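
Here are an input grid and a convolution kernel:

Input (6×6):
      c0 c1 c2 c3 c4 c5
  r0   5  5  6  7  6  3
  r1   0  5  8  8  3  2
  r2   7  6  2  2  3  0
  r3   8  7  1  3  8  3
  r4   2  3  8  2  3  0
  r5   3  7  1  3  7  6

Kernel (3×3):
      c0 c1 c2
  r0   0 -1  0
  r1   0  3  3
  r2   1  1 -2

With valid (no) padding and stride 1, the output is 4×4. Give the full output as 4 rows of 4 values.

Output[0,0]: The receptive field on the input at this output position is [5 5 6 / 0 5 8 / 7 6 2]. Elementwise product with the kernel and sum: 5·-1 + 5·3 + 8·3 + 7·1 + 6·1 + 2·-2.
Output[0,1]: The receptive field on the input at this output position is [5 6 7 / 5 8 8 / 6 2 2]. Elementwise product with the kernel and sum: 6·-1 + 8·3 + 8·3 + 6·1 + 2·1 + 2·-2.

43 46 24 14
32 6 -5 11
7 17 35 35
34 31 2 -1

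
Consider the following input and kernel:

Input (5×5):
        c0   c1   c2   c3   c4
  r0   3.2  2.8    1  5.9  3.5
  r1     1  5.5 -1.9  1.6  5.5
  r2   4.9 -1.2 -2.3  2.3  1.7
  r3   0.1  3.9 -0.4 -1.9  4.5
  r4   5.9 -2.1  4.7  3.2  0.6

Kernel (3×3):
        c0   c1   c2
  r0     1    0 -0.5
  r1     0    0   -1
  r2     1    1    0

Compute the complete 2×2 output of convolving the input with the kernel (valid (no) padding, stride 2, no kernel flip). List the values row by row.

Output[0,0]: The receptive field on the input at this output position is [3.2 2.8 1 / 1 5.5 -1.9 / 4.9 -1.2 -2.3]. Elementwise product with the kernel and sum: 3.2·1 + 1·-0.5 + -1.9·-1 + 4.9·1 + -1.2·1.
Output[0,1]: The receptive field on the input at this output position is [1 5.9 3.5 / -1.9 1.6 5.5 / -2.3 2.3 1.7]. Elementwise product with the kernel and sum: 1·1 + 3.5·-0.5 + 5.5·-1 + -2.3·1 + 2.3·1.

8.3 -6.25
10.25 0.25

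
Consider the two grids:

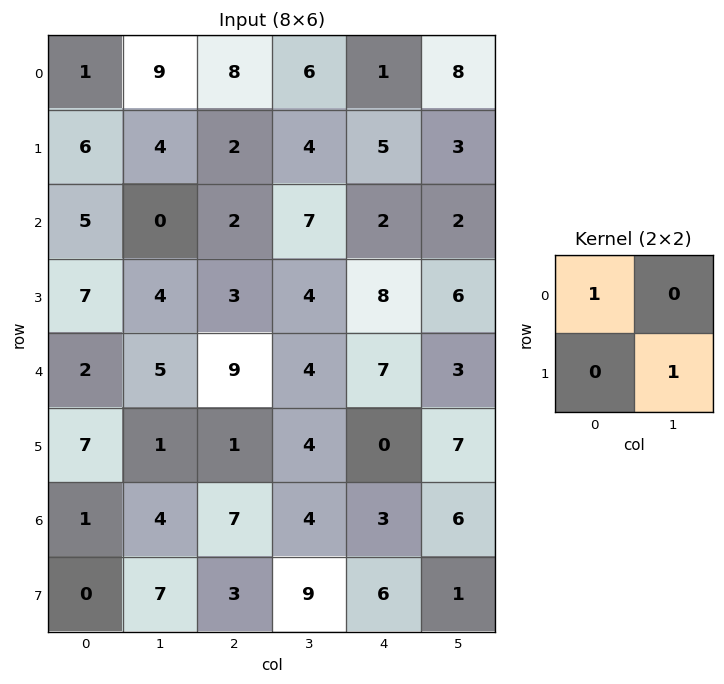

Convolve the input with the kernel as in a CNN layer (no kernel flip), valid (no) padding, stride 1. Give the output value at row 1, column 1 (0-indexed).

6

The receptive field on the input at this output position is [4 2 / 0 2]. Elementwise product with the kernel and sum: 4·1 + 2·1.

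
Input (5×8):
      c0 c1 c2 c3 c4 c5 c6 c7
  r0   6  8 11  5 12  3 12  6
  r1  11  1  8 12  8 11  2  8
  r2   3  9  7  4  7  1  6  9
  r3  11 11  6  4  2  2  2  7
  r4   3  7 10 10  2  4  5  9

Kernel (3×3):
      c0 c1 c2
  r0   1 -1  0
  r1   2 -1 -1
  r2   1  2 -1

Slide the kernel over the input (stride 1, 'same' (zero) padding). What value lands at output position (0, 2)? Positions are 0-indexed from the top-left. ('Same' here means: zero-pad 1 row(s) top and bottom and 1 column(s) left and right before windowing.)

5

The receptive field on the zero-padded input at this output position is [0 0 0 / 8 11 5 / 1 8 12]. Elementwise product with the kernel and sum: 0·1 + 0·-1 + 8·2 + 11·-1 + 5·-1 + 1·1 + 8·2 + 12·-1.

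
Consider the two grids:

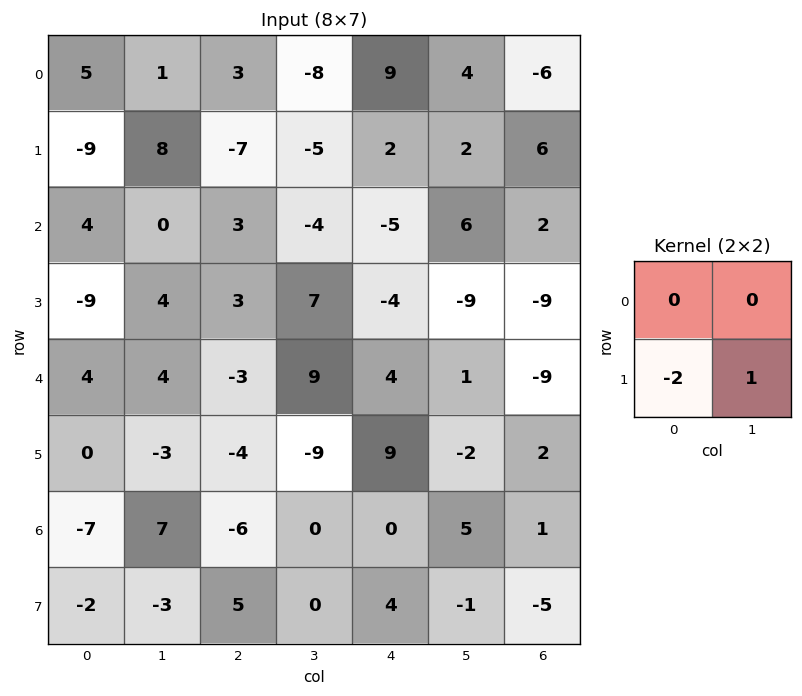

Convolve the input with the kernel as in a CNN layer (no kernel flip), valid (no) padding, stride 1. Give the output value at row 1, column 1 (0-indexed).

3

The receptive field on the input at this output position is [8 -7 / 0 3]. Elementwise product with the kernel and sum: 0·-2 + 3·1.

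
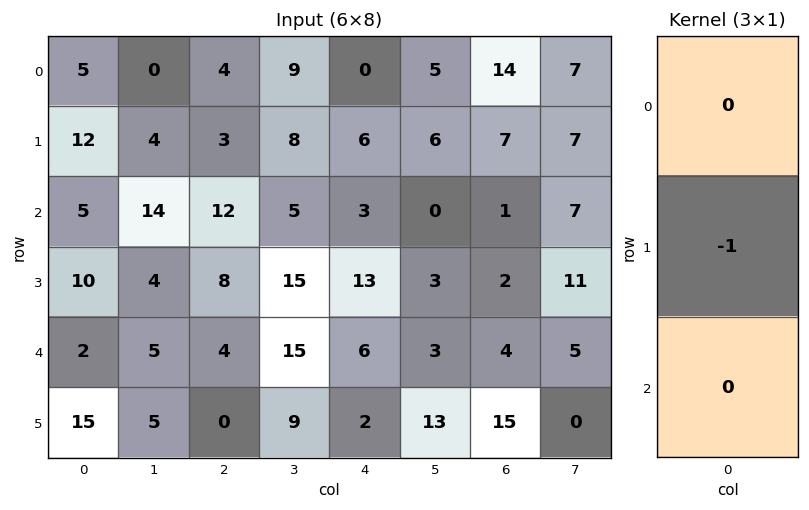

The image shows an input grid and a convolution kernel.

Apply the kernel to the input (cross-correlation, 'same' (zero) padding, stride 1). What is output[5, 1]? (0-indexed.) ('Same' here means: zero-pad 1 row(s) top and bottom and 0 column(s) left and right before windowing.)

-5

The receptive field on the zero-padded input at this output position is [5 / 5 / 0]. Elementwise product with the kernel and sum: 5·-1.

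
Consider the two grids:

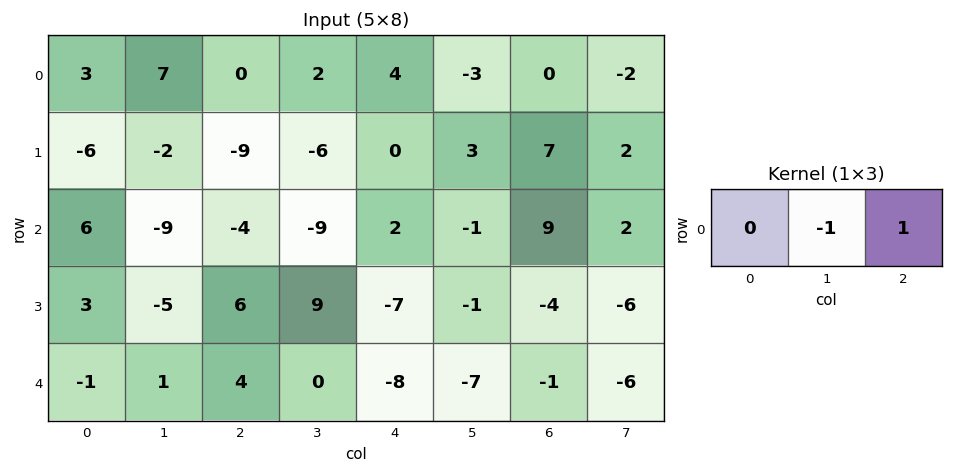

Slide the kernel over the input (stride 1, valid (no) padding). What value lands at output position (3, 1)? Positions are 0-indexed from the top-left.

The receptive field on the input at this output position is [-5 6 9]. Elementwise product with the kernel and sum: 6·-1 + 9·1.

3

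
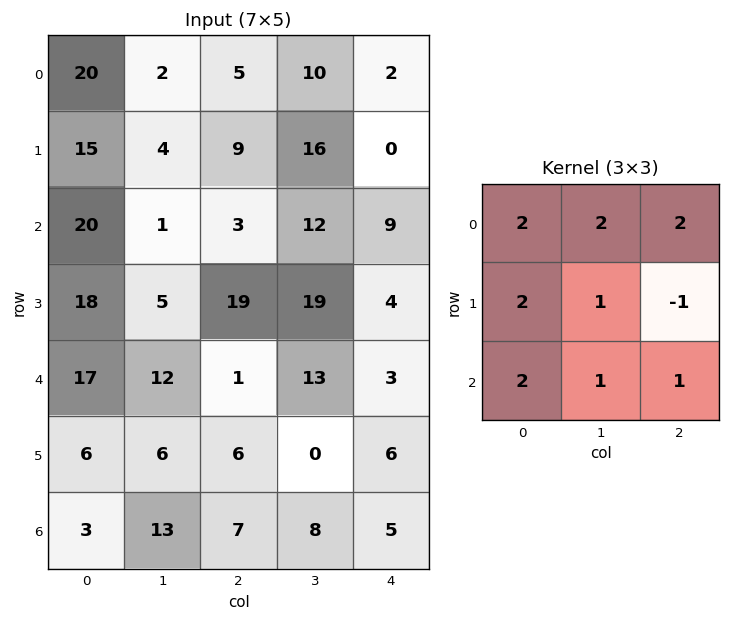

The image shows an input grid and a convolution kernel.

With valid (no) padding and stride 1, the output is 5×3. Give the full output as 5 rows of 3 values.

Output[0,0]: The receptive field on the input at this output position is [20 2 5 / 15 4 9 / 20 1 3]. Elementwise product with the kernel and sum: 20·2 + 2·2 + 5·2 + 15·2 + 4·1 + 9·-1 + 20·2 + 1·1 + 3·1.

123 52 95
154 99 120
117 80 119
153 116 114
98 111 67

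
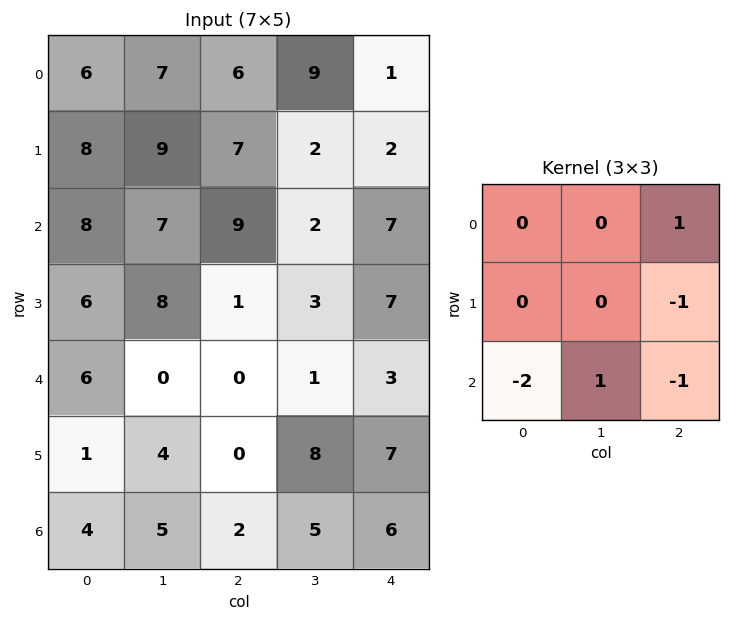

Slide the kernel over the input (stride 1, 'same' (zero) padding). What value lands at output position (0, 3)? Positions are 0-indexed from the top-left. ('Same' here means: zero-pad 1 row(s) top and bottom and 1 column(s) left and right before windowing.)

-15

The receptive field on the zero-padded input at this output position is [0 0 0 / 6 9 1 / 7 2 2]. Elementwise product with the kernel and sum: 0·1 + 1·-1 + 7·-2 + 2·1 + 2·-1.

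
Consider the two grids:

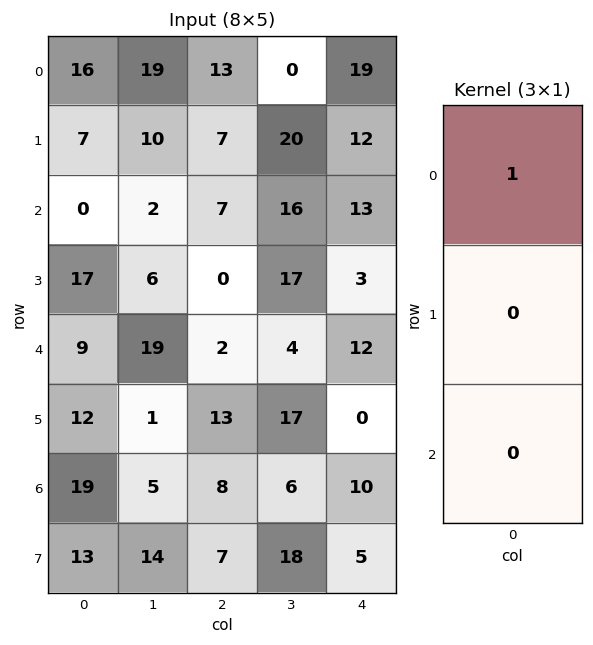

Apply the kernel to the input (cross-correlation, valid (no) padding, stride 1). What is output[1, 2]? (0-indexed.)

The receptive field on the input at this output position is [7 / 7 / 0]. Elementwise product with the kernel and sum: 7·1.

7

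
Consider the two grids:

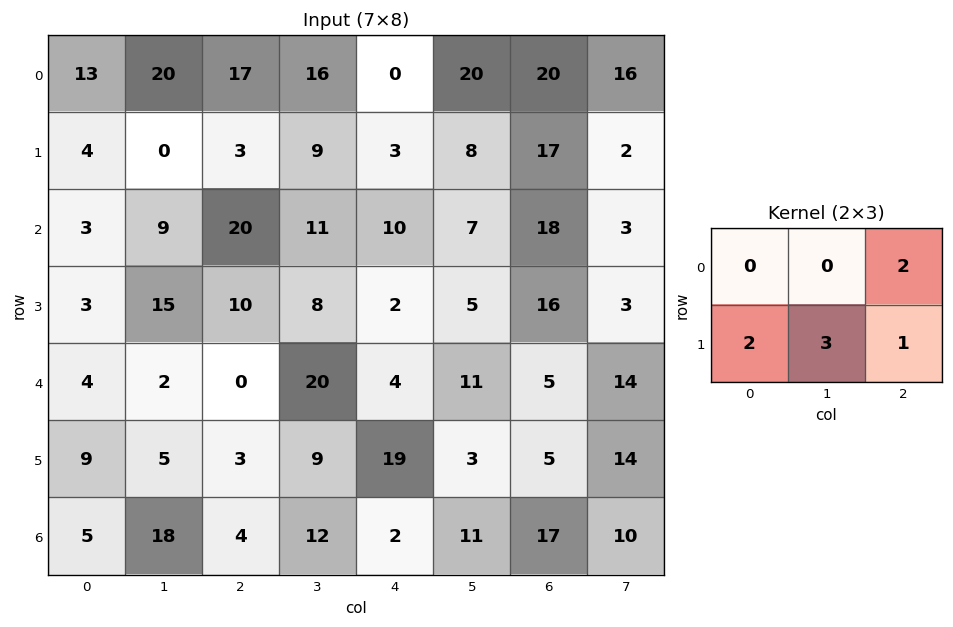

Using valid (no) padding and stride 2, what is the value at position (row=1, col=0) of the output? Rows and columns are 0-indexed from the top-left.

101

The receptive field on the input at this output position is [3 9 20 / 3 15 10]. Elementwise product with the kernel and sum: 20·2 + 3·2 + 15·3 + 10·1.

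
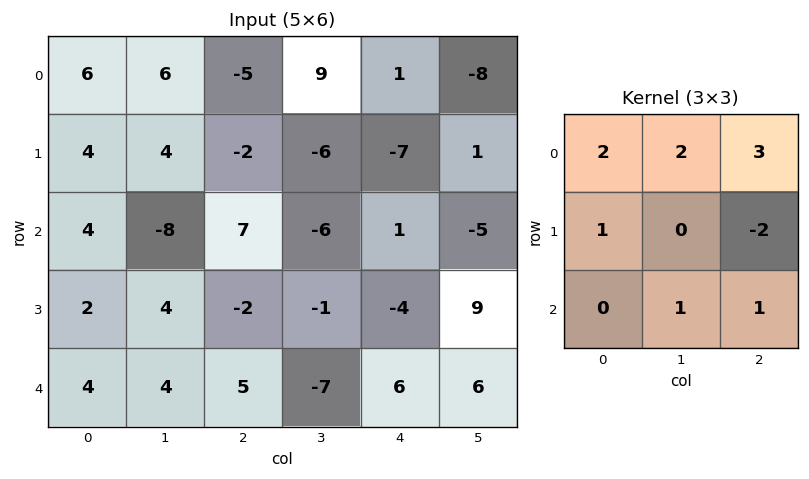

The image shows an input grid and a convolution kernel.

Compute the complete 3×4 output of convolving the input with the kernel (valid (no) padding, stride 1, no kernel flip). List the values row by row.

Output[0,0]: The receptive field on the input at this output position is [6 6 -5 / 4 4 -2 / 4 -8 7]. Elementwise product with the kernel and sum: 6·2 + 6·2 + -5·3 + 4·1 + -2·-2 + -8·1 + 7·1.

16 46 18 -16
2 -13 -37 -14
28 -16 10 -32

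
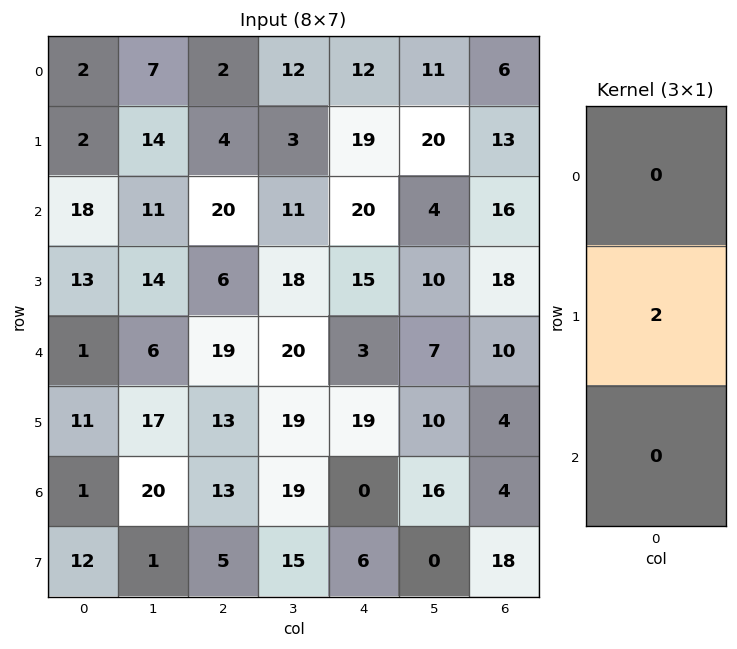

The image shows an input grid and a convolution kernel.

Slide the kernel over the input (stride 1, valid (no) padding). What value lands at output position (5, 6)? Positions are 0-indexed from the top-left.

8

The receptive field on the input at this output position is [4 / 4 / 18]. Elementwise product with the kernel and sum: 4·2.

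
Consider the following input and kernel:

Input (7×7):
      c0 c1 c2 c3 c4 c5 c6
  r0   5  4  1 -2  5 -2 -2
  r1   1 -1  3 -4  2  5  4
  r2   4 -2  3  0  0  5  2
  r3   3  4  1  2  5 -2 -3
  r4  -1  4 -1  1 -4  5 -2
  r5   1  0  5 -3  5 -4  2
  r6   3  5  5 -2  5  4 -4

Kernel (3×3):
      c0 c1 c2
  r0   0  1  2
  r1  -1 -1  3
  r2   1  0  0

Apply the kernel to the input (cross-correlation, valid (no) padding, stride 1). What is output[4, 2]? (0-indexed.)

The receptive field on the input at this output position is [-1 1 -4 / 5 -3 5 / 5 -2 5]. Elementwise product with the kernel and sum: 1·1 + -4·2 + 5·-1 + -3·-1 + 5·3 + 5·1.

11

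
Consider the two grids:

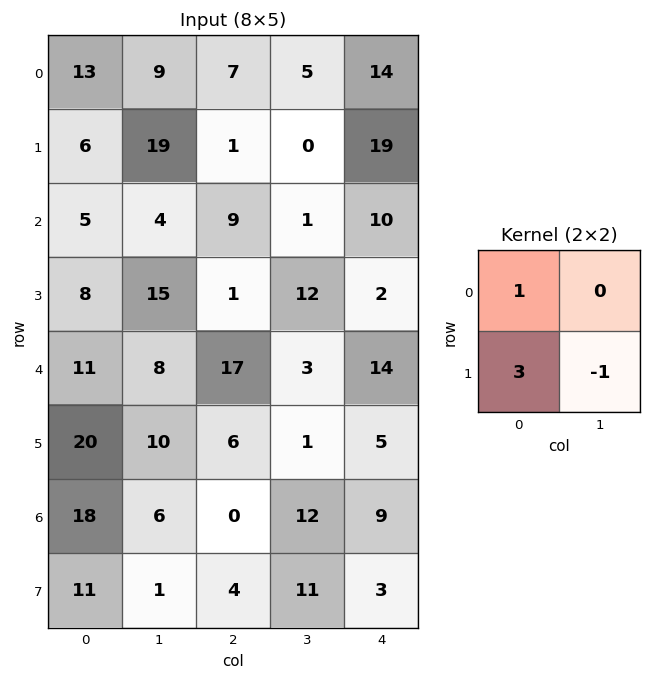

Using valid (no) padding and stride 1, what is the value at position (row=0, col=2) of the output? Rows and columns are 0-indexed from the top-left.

10

The receptive field on the input at this output position is [7 5 / 1 0]. Elementwise product with the kernel and sum: 7·1 + 1·3 + 0·-1.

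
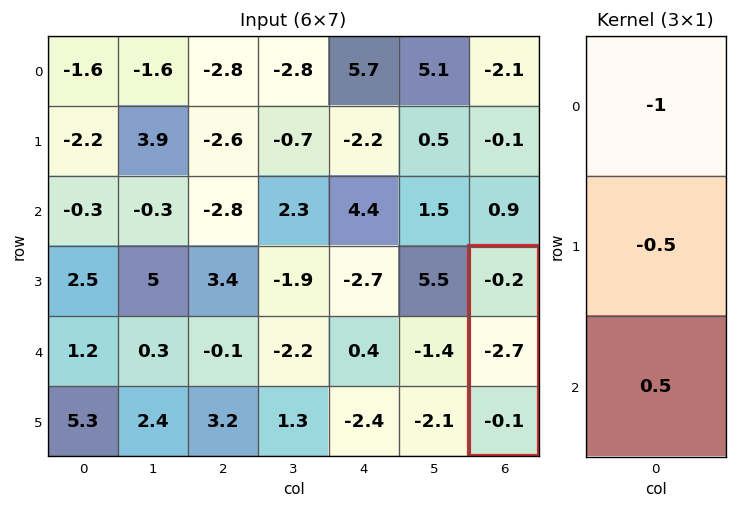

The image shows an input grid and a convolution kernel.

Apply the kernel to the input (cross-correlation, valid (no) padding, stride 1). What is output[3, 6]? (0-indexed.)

The receptive field on the input at this output position is [-0.2 / -2.7 / -0.1]. Elementwise product with the kernel and sum: -0.2·-1 + -2.7·-0.5 + -0.1·0.5.

1.5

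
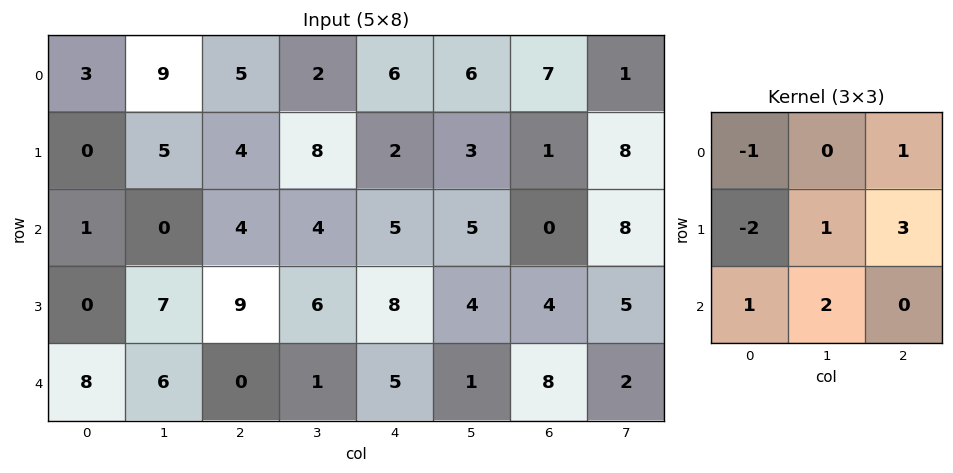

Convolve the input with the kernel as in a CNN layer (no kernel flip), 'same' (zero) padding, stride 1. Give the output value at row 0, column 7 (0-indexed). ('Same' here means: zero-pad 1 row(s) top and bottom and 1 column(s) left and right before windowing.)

The receptive field on the zero-padded input at this output position is [0 0 0 / 7 1 0 / 1 8 0]. Elementwise product with the kernel and sum: 0·-1 + 0·1 + 7·-2 + 1·1 + 0·3 + 1·1 + 8·2.

4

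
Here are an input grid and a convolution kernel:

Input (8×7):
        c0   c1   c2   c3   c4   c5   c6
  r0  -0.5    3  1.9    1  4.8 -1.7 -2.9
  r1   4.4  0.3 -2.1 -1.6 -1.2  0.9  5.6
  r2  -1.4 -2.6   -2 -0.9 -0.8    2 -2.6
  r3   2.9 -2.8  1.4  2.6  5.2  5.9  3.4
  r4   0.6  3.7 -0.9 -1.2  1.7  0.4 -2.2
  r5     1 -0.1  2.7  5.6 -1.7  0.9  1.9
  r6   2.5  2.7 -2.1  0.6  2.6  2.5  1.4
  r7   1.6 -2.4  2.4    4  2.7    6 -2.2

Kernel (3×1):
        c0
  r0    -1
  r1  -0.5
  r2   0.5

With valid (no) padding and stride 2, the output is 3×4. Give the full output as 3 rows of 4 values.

Output[0,0]: The receptive field on the input at this output position is [-0.5 / 4.4 / -1.4]. Elementwise product with the kernel and sum: -0.5·-1 + 4.4·-0.5 + -1.4·0.5.
Output[0,1]: The receptive field on the input at this output position is [1.9 / -2.1 / -2]. Elementwise product with the kernel and sum: 1.9·-1 + -2.1·-0.5 + -2·0.5.

-2.4 -1.85 -4.6 -1.2
0.25 0.85 -0.95 -0.2
0.15 -1.5 0.45 1.95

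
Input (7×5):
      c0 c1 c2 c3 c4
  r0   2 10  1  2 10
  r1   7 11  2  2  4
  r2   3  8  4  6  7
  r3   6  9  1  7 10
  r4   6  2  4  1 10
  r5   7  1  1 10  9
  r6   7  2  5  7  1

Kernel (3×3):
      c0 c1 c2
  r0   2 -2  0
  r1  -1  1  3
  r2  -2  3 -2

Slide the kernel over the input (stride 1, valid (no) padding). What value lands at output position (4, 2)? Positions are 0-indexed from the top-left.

The receptive field on the input at this output position is [4 1 10 / 1 10 9 / 5 7 1]. Elementwise product with the kernel and sum: 4·2 + 1·-2 + 1·-1 + 10·1 + 9·3 + 5·-2 + 7·3 + 1·-2.

51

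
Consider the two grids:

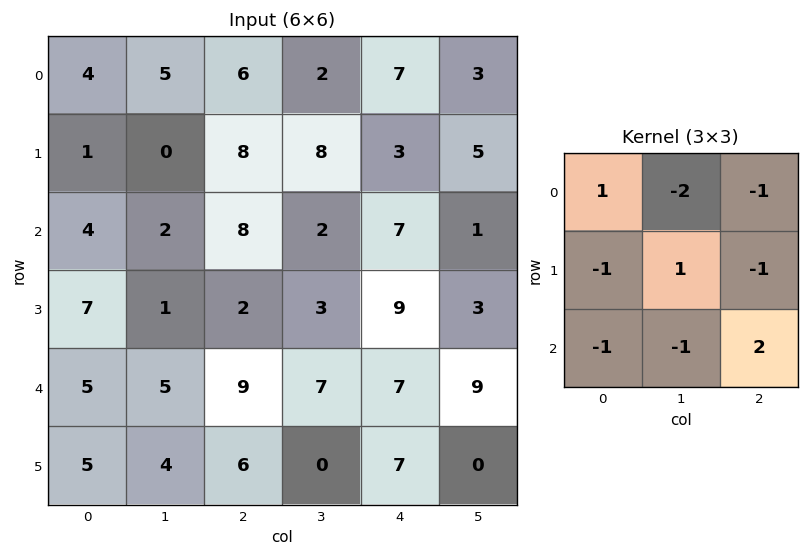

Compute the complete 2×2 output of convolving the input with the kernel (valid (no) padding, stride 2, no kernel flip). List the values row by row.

-11 -4
-8 -13

Output[0,0]: The receptive field on the input at this output position is [4 5 6 / 1 0 8 / 4 2 8]. Elementwise product with the kernel and sum: 4·1 + 5·-2 + 6·-1 + 1·-1 + 0·1 + 8·-1 + 4·-1 + 2·-1 + 8·2.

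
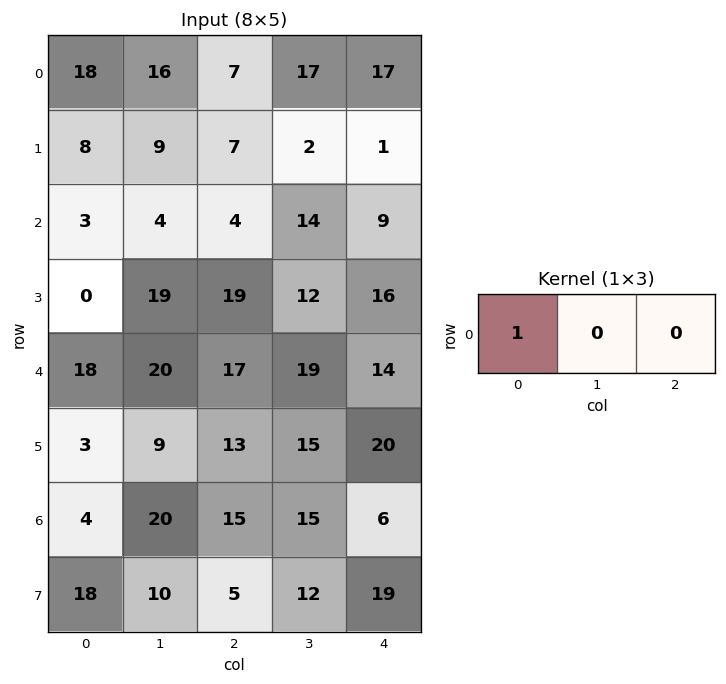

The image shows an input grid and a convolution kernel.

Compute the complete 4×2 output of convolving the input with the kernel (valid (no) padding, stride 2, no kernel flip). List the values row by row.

Output[0,0]: The receptive field on the input at this output position is [18 16 7]. Elementwise product with the kernel and sum: 18·1.

18 7
3 4
18 17
4 15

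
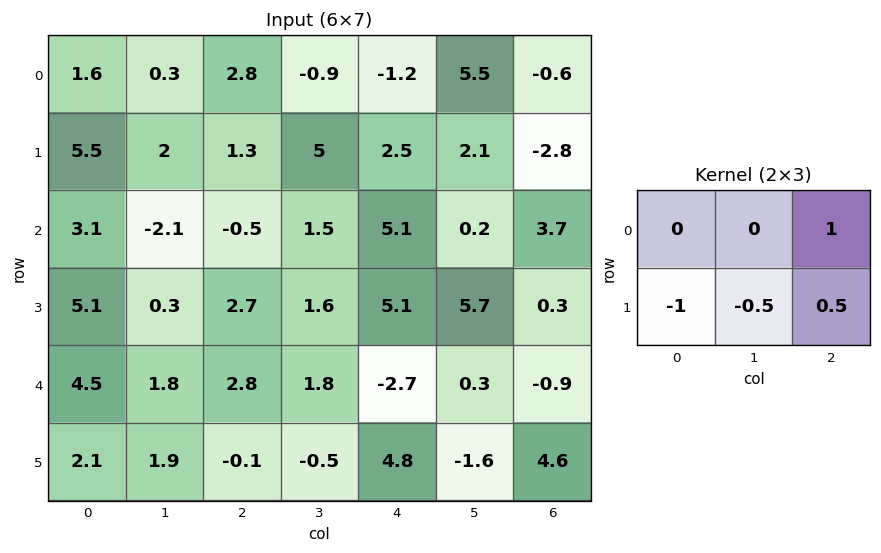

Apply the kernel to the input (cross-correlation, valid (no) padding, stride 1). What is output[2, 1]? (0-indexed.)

The receptive field on the input at this output position is [-2.1 -0.5 1.5 / 0.3 2.7 1.6]. Elementwise product with the kernel and sum: 1.5·1 + 0.3·-1 + 2.7·-0.5 + 1.6·0.5.

0.65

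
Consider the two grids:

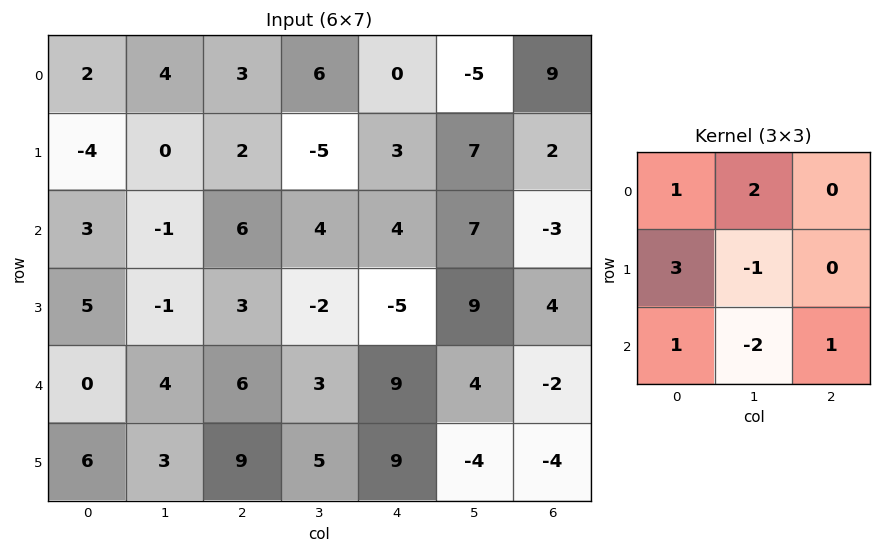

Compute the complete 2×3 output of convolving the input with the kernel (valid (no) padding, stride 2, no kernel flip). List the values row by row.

9 28 -21
15 34 -7

Output[0,0]: The receptive field on the input at this output position is [2 4 3 / -4 0 2 / 3 -1 6]. Elementwise product with the kernel and sum: 2·1 + 4·2 + -4·3 + 0·-1 + 3·1 + -1·-2 + 6·1.
Output[0,1]: The receptive field on the input at this output position is [3 6 0 / 2 -5 3 / 6 4 4]. Elementwise product with the kernel and sum: 3·1 + 6·2 + 2·3 + -5·-1 + 6·1 + 4·-2 + 4·1.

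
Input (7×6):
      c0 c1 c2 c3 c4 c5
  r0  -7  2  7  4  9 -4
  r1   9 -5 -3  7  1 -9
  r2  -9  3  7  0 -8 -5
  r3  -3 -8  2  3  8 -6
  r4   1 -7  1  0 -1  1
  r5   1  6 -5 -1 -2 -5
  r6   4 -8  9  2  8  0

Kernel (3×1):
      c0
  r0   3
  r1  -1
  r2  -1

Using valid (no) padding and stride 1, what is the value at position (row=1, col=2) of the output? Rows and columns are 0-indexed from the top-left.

The receptive field on the input at this output position is [-3 / 7 / 2]. Elementwise product with the kernel and sum: -3·3 + 7·-1 + 2·-1.

-18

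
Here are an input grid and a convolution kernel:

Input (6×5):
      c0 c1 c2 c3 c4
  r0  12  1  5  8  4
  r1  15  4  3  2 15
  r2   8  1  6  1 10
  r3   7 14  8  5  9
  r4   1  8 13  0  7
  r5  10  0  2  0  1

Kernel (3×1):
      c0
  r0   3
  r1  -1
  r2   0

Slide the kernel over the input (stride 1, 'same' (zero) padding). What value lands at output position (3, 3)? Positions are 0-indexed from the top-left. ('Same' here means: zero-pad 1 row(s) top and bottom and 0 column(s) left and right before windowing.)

-2

The receptive field on the zero-padded input at this output position is [1 / 5 / 0]. Elementwise product with the kernel and sum: 1·3 + 5·-1.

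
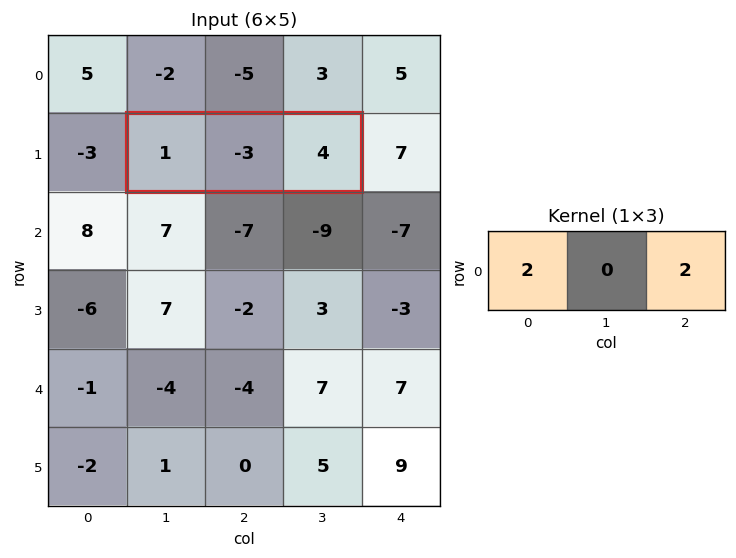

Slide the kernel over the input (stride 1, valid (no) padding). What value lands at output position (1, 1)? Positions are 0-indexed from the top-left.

10

The receptive field on the input at this output position is [1 -3 4]. Elementwise product with the kernel and sum: 1·2 + 4·2.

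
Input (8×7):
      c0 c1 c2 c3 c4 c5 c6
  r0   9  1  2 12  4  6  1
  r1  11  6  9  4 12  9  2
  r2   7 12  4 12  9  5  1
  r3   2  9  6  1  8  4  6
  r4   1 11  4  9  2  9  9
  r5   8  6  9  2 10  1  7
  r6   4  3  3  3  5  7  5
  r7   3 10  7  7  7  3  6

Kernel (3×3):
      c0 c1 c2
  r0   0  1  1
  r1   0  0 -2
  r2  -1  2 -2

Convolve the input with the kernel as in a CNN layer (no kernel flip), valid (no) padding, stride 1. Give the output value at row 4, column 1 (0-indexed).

6

The receptive field on the input at this output position is [11 4 9 / 6 9 2 / 3 3 3]. Elementwise product with the kernel and sum: 4·1 + 9·1 + 2·-2 + 3·-1 + 3·2 + 3·-2.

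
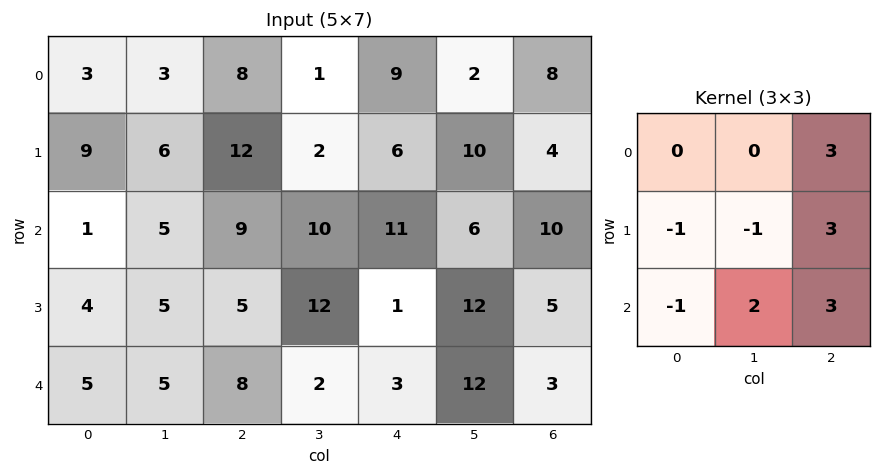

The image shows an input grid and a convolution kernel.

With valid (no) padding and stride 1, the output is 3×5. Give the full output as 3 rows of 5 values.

Output[0,0]: The receptive field on the input at this output position is [3 3 8 / 9 6 12 / 1 5 9]. Elementwise product with the kernel and sum: 8·3 + 9·-1 + 6·-1 + 12·3 + 1·-1 + 5·2 + 9·3.

81 34 75 58 51
78 63 54 53 63
62 73 24 81 62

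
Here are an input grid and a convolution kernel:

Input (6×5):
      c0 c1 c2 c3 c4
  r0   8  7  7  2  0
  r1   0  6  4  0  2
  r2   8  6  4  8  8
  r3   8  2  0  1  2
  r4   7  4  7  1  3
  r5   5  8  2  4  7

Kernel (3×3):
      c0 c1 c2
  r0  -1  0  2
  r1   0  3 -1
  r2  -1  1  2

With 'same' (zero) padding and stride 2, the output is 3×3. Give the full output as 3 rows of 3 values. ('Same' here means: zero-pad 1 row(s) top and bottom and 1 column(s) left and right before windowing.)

29 17 2
42 -2 25
42 22 11

Output[0,0]: The receptive field on the zero-padded input at this output position is [0 0 0 / 0 8 7 / 0 0 6]. Elementwise product with the kernel and sum: 0·-1 + 0·2 + 8·3 + 7·-1 + 0·-1 + 0·1 + 6·2.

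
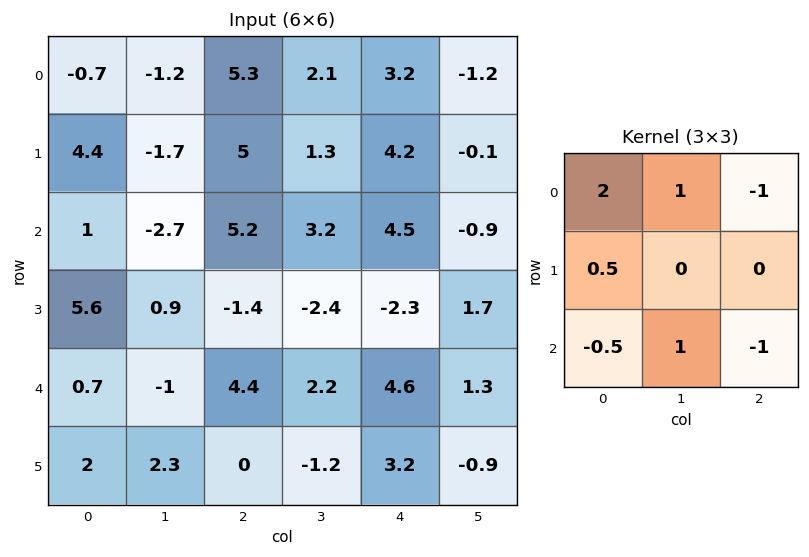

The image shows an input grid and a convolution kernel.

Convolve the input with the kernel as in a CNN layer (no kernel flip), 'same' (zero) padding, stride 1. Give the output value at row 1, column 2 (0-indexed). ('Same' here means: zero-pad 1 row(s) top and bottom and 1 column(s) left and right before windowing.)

The receptive field on the zero-padded input at this output position is [-1.2 5.3 2.1 / -1.7 5 1.3 / -2.7 5.2 3.2]. Elementwise product with the kernel and sum: -1.2·2 + 5.3·1 + 2.1·-1 + -1.7·0.5 + -2.7·-0.5 + 5.2·1 + 3.2·-1.

3.3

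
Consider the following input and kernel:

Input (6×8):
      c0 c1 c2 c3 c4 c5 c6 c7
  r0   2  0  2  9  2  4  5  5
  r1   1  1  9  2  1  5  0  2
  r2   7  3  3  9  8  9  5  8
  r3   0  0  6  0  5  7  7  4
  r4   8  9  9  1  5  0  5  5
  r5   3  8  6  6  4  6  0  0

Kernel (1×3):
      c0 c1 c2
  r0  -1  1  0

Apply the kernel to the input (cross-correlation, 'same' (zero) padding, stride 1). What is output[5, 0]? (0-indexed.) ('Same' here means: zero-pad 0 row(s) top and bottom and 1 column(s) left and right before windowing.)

The receptive field on the zero-padded input at this output position is [0 3 8]. Elementwise product with the kernel and sum: 0·-1 + 3·1.

3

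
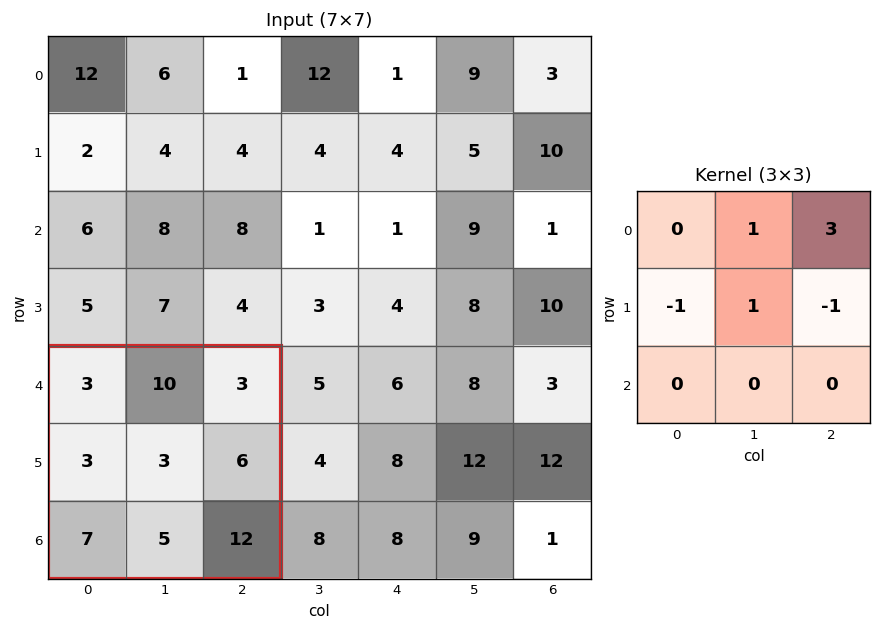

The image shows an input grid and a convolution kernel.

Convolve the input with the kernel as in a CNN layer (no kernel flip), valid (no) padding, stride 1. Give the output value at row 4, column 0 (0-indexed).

13

The receptive field on the input at this output position is [3 10 3 / 3 3 6 / 7 5 12]. Elementwise product with the kernel and sum: 10·1 + 3·3 + 3·-1 + 3·1 + 6·-1.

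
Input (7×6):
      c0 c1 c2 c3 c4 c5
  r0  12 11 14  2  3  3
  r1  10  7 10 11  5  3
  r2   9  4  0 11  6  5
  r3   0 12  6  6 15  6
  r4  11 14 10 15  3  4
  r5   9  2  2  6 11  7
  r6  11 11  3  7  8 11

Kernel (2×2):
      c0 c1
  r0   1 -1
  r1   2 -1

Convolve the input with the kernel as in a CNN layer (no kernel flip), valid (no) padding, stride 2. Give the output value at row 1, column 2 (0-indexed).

25

The receptive field on the input at this output position is [6 5 / 15 6]. Elementwise product with the kernel and sum: 6·1 + 5·-1 + 15·2 + 6·-1.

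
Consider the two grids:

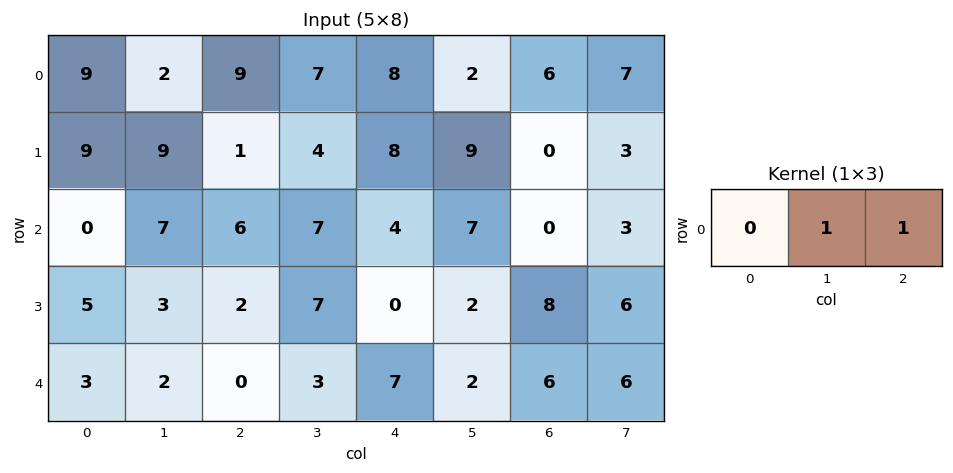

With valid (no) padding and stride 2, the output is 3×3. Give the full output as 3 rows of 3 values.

11 15 8
13 11 7
2 10 8

Output[0,0]: The receptive field on the input at this output position is [9 2 9]. Elementwise product with the kernel and sum: 2·1 + 9·1.
Output[0,1]: The receptive field on the input at this output position is [9 7 8]. Elementwise product with the kernel and sum: 7·1 + 8·1.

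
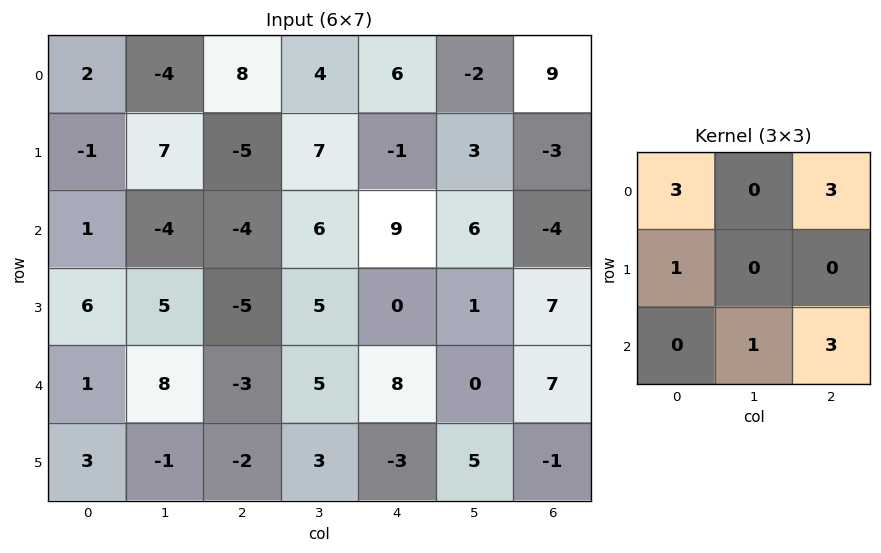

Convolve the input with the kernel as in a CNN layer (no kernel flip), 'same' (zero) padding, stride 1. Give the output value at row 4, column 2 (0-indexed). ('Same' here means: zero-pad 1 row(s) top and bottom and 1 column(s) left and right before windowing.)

45

The receptive field on the zero-padded input at this output position is [5 -5 5 / 8 -3 5 / -1 -2 3]. Elementwise product with the kernel and sum: 5·3 + 5·3 + 8·1 + -2·1 + 3·3.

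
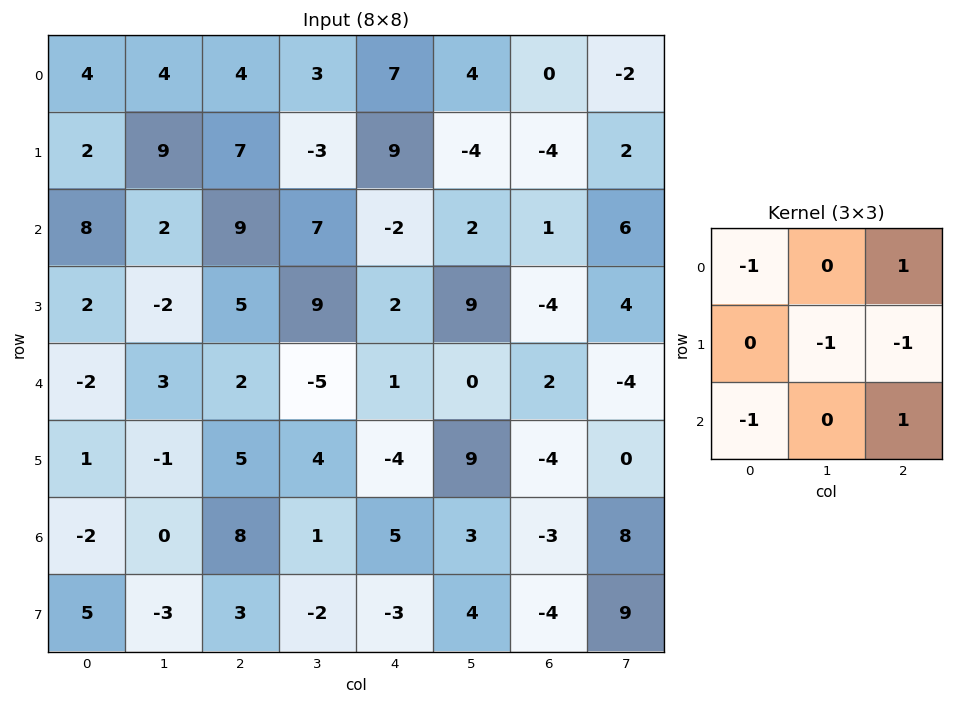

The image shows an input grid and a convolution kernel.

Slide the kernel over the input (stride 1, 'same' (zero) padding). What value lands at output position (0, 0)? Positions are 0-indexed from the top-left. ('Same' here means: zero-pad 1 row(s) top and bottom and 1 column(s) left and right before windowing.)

The receptive field on the zero-padded input at this output position is [0 0 0 / 0 4 4 / 0 2 9]. Elementwise product with the kernel and sum: 0·-1 + 0·1 + 4·-1 + 4·-1 + 0·-1 + 9·1.

1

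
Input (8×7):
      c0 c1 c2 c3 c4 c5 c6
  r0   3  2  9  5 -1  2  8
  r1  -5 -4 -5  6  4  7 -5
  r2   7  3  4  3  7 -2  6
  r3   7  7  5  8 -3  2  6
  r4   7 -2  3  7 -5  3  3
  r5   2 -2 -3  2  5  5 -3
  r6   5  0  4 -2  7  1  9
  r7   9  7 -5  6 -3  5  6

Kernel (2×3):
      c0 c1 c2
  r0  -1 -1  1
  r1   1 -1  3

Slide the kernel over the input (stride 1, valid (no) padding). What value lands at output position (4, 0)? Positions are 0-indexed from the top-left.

-7

The receptive field on the input at this output position is [7 -2 3 / 2 -2 -3]. Elementwise product with the kernel and sum: 7·-1 + -2·-1 + 3·1 + 2·1 + -2·-1 + -3·3.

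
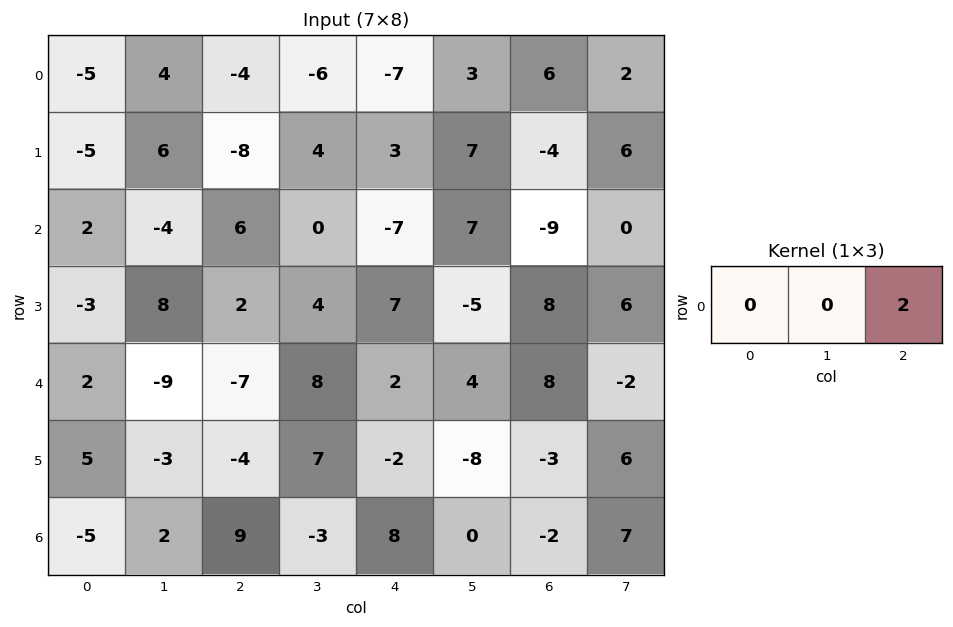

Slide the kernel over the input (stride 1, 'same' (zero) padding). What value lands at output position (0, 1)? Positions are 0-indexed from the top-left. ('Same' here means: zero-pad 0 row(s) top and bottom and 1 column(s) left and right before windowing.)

-8

The receptive field on the zero-padded input at this output position is [-5 4 -4]. Elementwise product with the kernel and sum: -4·2.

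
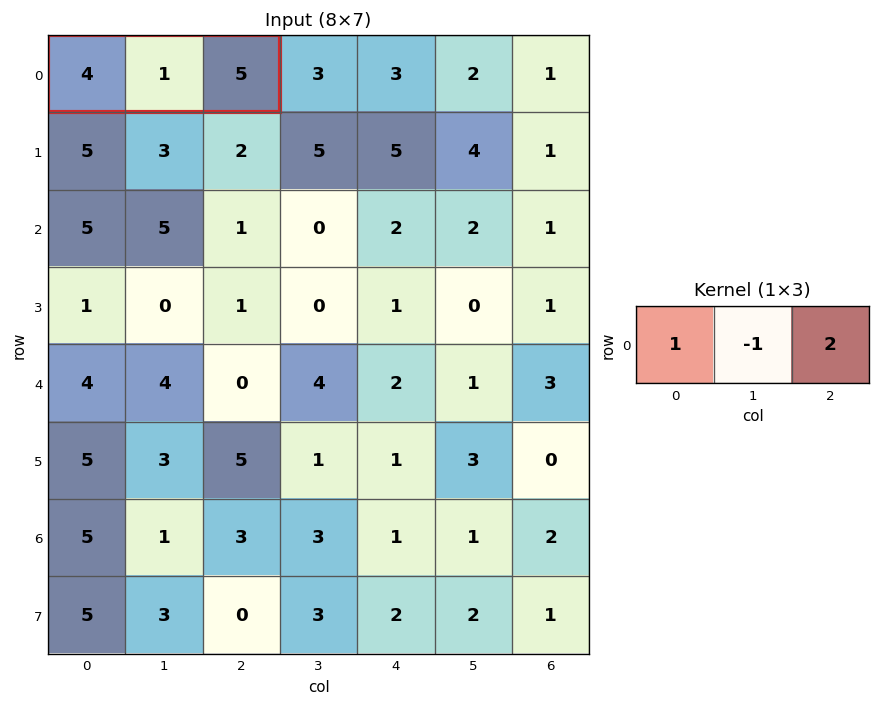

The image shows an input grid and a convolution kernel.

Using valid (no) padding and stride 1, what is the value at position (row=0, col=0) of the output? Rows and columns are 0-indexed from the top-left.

The receptive field on the input at this output position is [4 1 5]. Elementwise product with the kernel and sum: 4·1 + 1·-1 + 5·2.

13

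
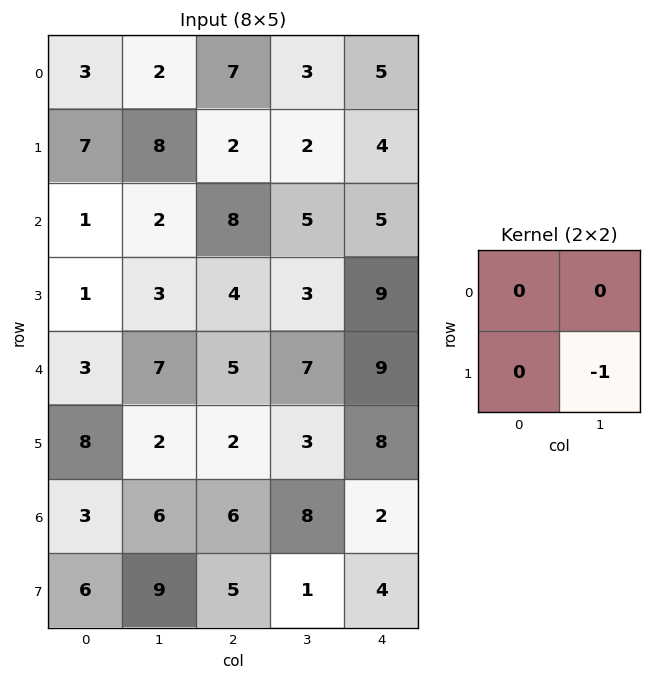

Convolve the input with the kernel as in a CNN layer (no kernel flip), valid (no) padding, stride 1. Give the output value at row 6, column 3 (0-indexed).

-4

The receptive field on the input at this output position is [8 2 / 1 4]. Elementwise product with the kernel and sum: 4·-1.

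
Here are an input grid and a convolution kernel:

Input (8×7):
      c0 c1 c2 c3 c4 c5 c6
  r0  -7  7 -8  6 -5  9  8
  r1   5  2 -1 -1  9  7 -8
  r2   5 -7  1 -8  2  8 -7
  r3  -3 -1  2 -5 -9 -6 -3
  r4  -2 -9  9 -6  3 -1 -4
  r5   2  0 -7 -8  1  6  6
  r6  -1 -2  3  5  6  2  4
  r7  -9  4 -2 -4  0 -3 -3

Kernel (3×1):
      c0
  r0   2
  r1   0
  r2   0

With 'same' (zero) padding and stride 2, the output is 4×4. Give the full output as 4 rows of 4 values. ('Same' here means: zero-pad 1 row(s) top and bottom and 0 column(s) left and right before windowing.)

Output[0,0]: The receptive field on the zero-padded input at this output position is [0 / -7 / 5]. Elementwise product with the kernel and sum: 0·2.
Output[0,1]: The receptive field on the zero-padded input at this output position is [0 / -8 / -1]. Elementwise product with the kernel and sum: 0·2.

0 0 0 0
10 -2 18 -16
-6 4 -18 -6
4 -14 2 12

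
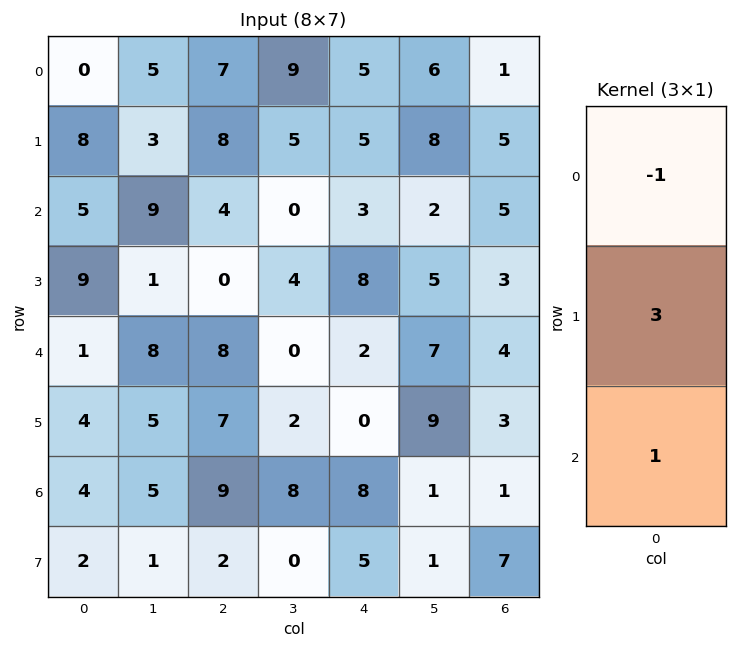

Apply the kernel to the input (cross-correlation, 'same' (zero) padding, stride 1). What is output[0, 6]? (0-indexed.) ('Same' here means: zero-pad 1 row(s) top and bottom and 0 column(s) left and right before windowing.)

8

The receptive field on the zero-padded input at this output position is [0 / 1 / 5]. Elementwise product with the kernel and sum: 0·-1 + 1·3 + 5·1.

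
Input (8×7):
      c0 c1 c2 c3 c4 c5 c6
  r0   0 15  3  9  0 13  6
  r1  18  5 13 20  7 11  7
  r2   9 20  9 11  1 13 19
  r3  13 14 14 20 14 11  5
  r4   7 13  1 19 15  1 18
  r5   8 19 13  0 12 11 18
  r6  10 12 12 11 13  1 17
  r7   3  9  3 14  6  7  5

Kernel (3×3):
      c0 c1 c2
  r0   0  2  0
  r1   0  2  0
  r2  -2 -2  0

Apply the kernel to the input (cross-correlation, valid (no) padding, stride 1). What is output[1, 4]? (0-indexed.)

The receptive field on the input at this output position is [7 11 7 / 1 13 19 / 14 11 5]. Elementwise product with the kernel and sum: 11·2 + 13·2 + 14·-2 + 11·-2.

-2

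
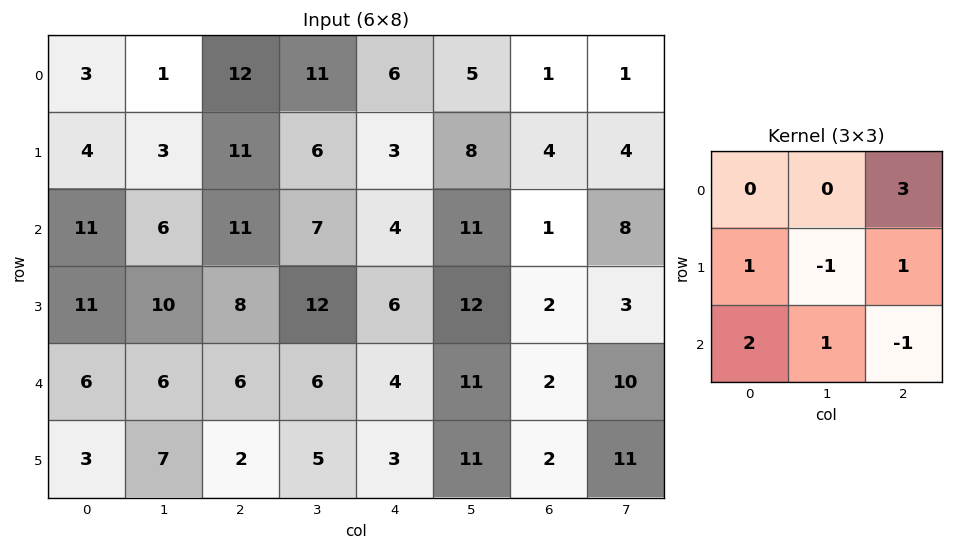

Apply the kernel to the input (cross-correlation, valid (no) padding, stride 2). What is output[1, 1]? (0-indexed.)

28

The receptive field on the input at this output position is [11 7 4 / 8 12 6 / 6 6 4]. Elementwise product with the kernel and sum: 4·3 + 8·1 + 12·-1 + 6·1 + 6·2 + 6·1 + 4·-1.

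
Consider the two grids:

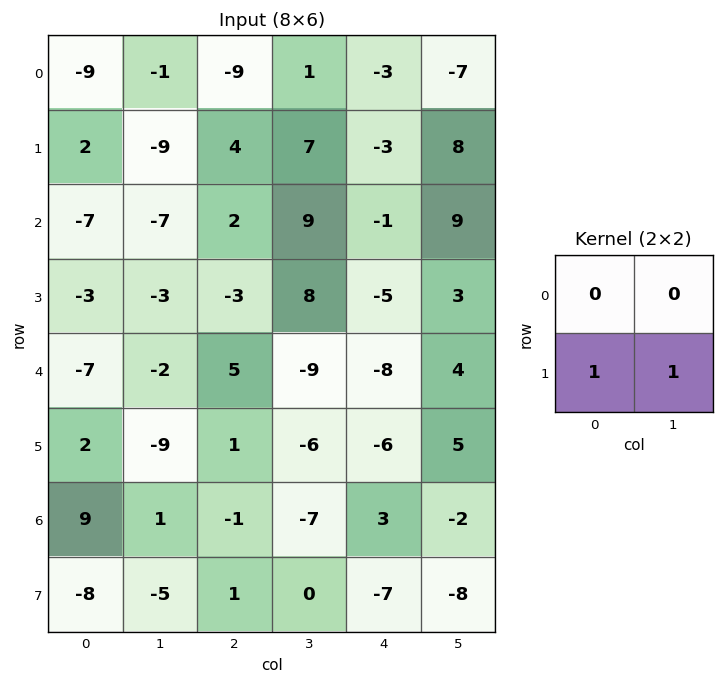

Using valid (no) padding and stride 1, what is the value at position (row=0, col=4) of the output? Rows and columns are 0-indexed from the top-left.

5

The receptive field on the input at this output position is [-3 -7 / -3 8]. Elementwise product with the kernel and sum: -3·1 + 8·1.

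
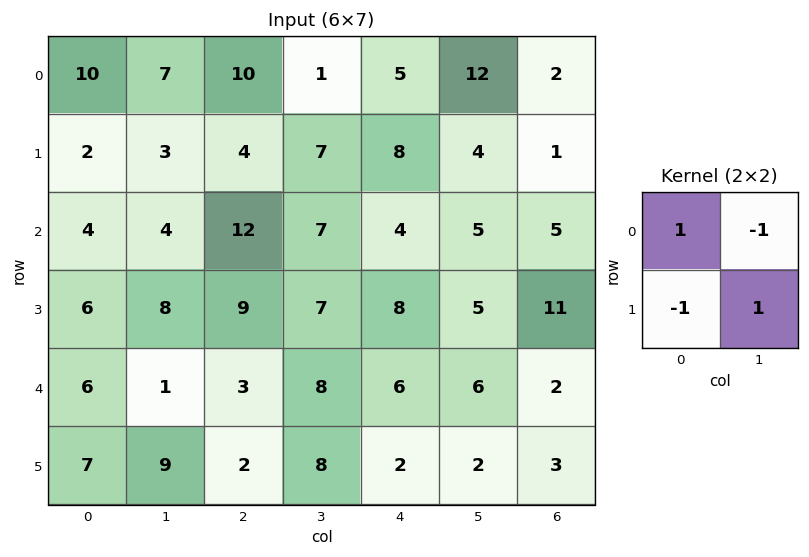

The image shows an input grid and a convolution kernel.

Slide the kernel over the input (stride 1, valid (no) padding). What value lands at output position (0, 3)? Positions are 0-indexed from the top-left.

-3

The receptive field on the input at this output position is [1 5 / 7 8]. Elementwise product with the kernel and sum: 1·1 + 5·-1 + 7·-1 + 8·1.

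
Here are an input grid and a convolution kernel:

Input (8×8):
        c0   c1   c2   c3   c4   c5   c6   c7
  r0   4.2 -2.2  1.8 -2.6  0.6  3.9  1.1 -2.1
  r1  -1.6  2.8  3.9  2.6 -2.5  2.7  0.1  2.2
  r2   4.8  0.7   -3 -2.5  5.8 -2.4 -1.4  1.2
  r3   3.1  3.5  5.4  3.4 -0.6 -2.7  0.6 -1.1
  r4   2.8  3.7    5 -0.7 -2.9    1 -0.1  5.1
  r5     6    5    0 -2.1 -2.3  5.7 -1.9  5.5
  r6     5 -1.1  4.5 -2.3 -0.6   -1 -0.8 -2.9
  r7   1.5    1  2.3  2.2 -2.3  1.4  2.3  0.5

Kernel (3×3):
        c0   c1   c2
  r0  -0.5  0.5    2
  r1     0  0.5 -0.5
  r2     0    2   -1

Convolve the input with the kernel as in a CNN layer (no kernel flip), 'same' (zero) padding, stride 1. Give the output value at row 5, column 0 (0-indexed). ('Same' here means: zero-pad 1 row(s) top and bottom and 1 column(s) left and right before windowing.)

The receptive field on the zero-padded input at this output position is [0 2.8 3.7 / 0 6 5 / 0 5 -1.1]. Elementwise product with the kernel and sum: 0·-0.5 + 2.8·0.5 + 3.7·2 + 6·0.5 + 5·-0.5 + 5·2 + -1.1·-1.

20.4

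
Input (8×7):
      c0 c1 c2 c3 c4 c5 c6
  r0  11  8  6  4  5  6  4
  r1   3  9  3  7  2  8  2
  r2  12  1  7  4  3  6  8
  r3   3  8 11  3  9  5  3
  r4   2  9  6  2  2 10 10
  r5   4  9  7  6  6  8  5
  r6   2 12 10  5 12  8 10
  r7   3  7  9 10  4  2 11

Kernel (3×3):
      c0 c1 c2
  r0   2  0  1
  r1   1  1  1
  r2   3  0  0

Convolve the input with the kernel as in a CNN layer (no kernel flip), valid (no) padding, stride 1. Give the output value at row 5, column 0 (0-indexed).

The receptive field on the input at this output position is [4 9 7 / 2 12 10 / 3 7 9]. Elementwise product with the kernel and sum: 4·2 + 7·1 + 2·1 + 12·1 + 10·1 + 3·3.

48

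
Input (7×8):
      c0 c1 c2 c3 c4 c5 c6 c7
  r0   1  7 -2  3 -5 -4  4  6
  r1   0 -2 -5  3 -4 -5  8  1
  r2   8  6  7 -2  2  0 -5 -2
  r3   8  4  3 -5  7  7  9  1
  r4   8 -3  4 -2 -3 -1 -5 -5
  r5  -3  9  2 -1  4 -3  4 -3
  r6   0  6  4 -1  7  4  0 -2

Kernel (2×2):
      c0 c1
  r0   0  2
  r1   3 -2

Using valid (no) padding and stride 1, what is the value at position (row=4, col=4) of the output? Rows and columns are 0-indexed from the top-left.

The receptive field on the input at this output position is [-3 -1 / 4 -3]. Elementwise product with the kernel and sum: -1·2 + 4·3 + -3·-2.

16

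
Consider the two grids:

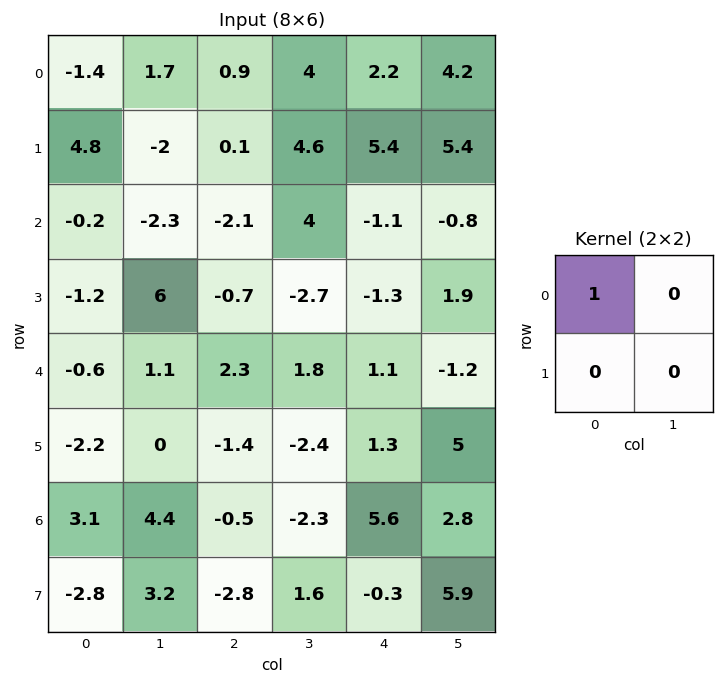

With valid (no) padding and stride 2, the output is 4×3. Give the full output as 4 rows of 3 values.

Output[0,0]: The receptive field on the input at this output position is [-1.4 1.7 / 4.8 -2]. Elementwise product with the kernel and sum: -1.4·1.

-1.4 0.9 2.2
-0.2 -2.1 -1.1
-0.6 2.3 1.1
3.1 -0.5 5.6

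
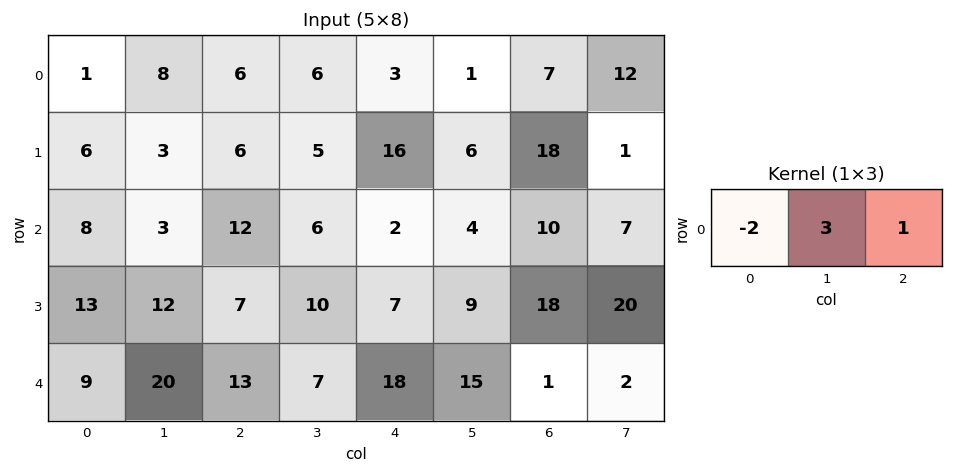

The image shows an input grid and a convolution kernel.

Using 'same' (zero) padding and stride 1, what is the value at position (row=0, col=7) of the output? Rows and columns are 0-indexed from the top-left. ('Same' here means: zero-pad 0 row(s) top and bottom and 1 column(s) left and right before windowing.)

22

The receptive field on the zero-padded input at this output position is [7 12 0]. Elementwise product with the kernel and sum: 7·-2 + 12·3 + 0·1.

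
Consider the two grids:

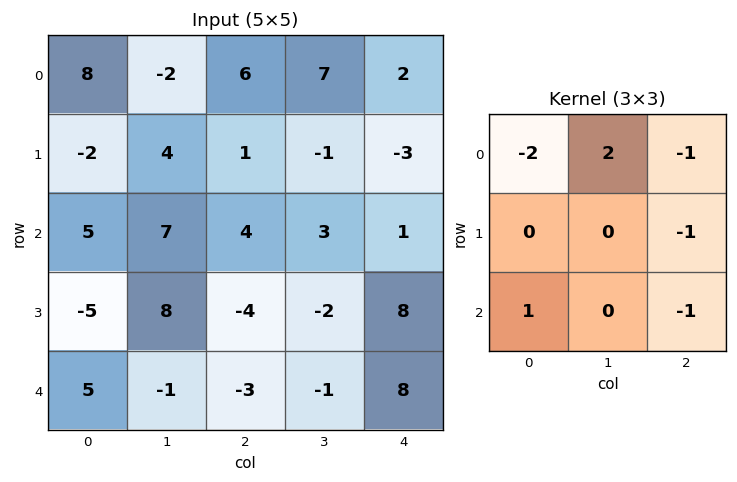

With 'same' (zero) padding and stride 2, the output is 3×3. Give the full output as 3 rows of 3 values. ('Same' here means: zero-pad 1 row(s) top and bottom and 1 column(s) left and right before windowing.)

Output[0,0]: The receptive field on the zero-padded input at this output position is [0 0 0 / 0 8 -2 / 0 -2 4]. Elementwise product with the kernel and sum: 0·-2 + 0·2 + 0·-1 + -2·-1 + 0·1 + 4·-1.
Output[0,1]: The receptive field on the zero-padded input at this output position is [0 0 0 / -2 6 7 / 4 1 -1]. Elementwise product with the kernel and sum: 0·-2 + 0·2 + 0·-1 + 7·-1 + 4·1 + -1·-1.

-2 -2 -1
-23 2 -6
-17 -21 20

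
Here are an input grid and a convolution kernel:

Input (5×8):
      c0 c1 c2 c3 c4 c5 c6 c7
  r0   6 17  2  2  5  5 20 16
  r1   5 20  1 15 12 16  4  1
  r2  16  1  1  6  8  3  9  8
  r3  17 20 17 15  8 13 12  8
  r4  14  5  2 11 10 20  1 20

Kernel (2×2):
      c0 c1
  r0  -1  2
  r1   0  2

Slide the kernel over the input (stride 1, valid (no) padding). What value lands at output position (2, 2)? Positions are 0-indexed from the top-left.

The receptive field on the input at this output position is [1 6 / 17 15]. Elementwise product with the kernel and sum: 1·-1 + 6·2 + 15·2.

41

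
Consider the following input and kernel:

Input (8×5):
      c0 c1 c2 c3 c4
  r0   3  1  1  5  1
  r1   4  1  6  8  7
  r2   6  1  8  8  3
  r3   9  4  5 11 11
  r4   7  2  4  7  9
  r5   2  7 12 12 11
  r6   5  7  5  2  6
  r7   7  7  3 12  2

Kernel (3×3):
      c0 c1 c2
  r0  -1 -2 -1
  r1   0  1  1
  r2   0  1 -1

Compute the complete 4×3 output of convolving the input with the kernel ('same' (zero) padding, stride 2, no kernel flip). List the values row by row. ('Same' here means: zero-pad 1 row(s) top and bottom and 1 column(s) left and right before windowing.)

7 4 8
3 -11 -8
-18 -14 -13
1 -45 -26

Output[0,0]: The receptive field on the zero-padded input at this output position is [0 0 0 / 0 3 1 / 0 4 1]. Elementwise product with the kernel and sum: 0·-1 + 0·-2 + 0·-1 + 3·1 + 1·1 + 4·1 + 1·-1.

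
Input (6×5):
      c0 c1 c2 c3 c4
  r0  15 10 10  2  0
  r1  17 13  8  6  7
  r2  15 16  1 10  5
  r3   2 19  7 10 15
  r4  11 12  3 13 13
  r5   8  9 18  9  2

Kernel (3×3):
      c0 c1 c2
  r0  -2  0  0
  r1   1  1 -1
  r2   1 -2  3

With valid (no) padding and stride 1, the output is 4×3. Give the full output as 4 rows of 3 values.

-22 39 -17
-19 16 22
-20 29 16
60 -36 -5

Output[0,0]: The receptive field on the input at this output position is [15 10 10 / 17 13 8 / 15 16 1]. Elementwise product with the kernel and sum: 15·-2 + 17·1 + 13·1 + 8·-1 + 15·1 + 16·-2 + 1·3.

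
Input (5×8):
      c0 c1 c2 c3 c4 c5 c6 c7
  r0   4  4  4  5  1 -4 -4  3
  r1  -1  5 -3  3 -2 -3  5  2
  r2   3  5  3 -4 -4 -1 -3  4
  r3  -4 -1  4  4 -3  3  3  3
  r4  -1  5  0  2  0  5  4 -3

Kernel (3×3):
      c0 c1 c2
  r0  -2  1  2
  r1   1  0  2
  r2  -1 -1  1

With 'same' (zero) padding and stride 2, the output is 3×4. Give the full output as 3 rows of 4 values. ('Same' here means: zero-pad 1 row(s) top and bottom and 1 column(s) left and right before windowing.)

14 15 -7 2
22 -9 -18 19
4 23 7 2

Output[0,0]: The receptive field on the zero-padded input at this output position is [0 0 0 / 0 4 4 / 0 -1 5]. Elementwise product with the kernel and sum: 0·-2 + 0·1 + 0·2 + 0·1 + 4·2 + 0·-1 + -1·-1 + 5·1.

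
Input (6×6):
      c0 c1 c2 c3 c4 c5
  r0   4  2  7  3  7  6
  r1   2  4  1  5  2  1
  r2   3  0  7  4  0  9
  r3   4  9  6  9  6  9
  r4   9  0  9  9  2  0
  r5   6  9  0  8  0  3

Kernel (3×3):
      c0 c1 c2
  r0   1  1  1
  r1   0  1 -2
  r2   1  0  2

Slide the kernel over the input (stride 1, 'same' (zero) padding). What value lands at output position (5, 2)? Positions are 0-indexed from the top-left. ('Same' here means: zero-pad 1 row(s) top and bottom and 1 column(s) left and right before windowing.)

The receptive field on the zero-padded input at this output position is [0 9 9 / 9 0 8 / 0 0 0]. Elementwise product with the kernel and sum: 0·1 + 9·1 + 9·1 + 0·1 + 8·-2 + 0·1 + 0·2.

2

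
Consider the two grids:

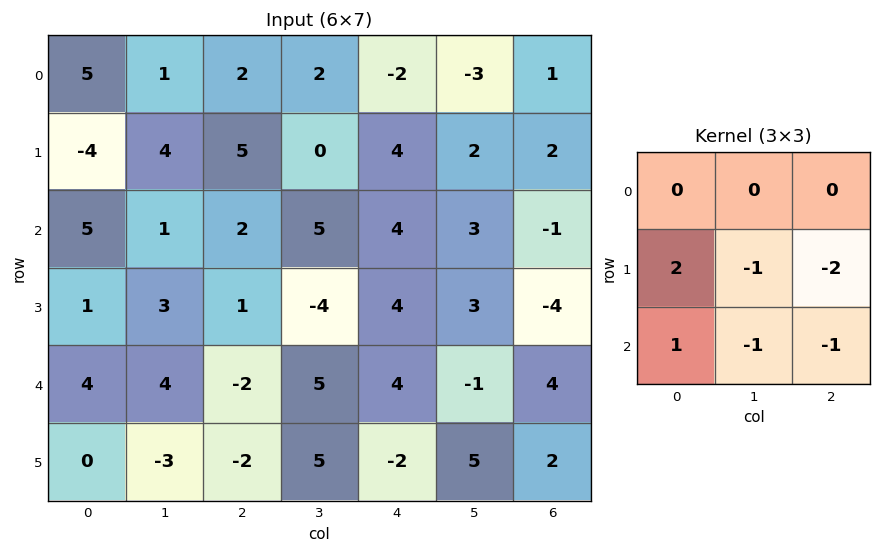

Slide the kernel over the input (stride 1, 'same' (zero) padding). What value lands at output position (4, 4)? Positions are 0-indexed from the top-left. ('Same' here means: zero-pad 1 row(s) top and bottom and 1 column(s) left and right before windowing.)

10

The receptive field on the zero-padded input at this output position is [-4 4 3 / 5 4 -1 / 5 -2 5]. Elementwise product with the kernel and sum: 5·2 + 4·-1 + -1·-2 + 5·1 + -2·-1 + 5·-1.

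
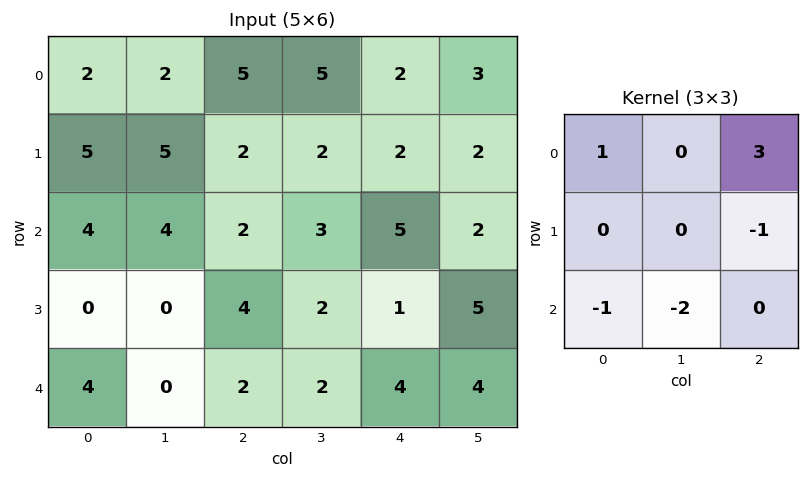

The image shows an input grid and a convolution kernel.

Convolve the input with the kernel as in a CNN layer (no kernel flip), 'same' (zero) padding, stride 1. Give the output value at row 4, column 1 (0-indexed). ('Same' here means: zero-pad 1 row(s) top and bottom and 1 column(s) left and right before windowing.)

10

The receptive field on the zero-padded input at this output position is [0 0 4 / 4 0 2 / 0 0 0]. Elementwise product with the kernel and sum: 0·1 + 4·3 + 2·-1 + 0·-1 + 0·-2.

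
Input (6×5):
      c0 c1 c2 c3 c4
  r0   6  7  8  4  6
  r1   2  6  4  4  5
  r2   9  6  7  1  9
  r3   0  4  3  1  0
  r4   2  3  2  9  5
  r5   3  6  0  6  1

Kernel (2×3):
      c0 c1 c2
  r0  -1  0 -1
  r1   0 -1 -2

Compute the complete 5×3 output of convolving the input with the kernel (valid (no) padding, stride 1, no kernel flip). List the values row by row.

-28 -23 -28
-26 -19 -28
-26 -12 -17
-10 -25 -22
-10 -24 -15

Output[0,0]: The receptive field on the input at this output position is [6 7 8 / 2 6 4]. Elementwise product with the kernel and sum: 6·-1 + 8·-1 + 6·-1 + 4·-2.
Output[0,1]: The receptive field on the input at this output position is [7 8 4 / 6 4 4]. Elementwise product with the kernel and sum: 7·-1 + 4·-1 + 4·-1 + 4·-2.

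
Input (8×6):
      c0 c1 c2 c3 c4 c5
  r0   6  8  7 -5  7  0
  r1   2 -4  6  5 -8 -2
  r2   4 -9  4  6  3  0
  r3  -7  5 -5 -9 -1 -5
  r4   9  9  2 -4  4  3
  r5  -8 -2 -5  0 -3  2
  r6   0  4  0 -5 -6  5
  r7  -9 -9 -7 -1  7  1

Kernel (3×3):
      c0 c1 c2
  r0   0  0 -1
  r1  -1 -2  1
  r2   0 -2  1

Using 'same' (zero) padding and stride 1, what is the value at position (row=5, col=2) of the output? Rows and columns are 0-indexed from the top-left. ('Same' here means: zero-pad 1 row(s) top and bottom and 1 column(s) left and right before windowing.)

The receptive field on the zero-padded input at this output position is [9 2 -4 / -2 -5 0 / 4 0 -5]. Elementwise product with the kernel and sum: -4·-1 + -2·-1 + -5·-2 + 0·1 + 0·-2 + -5·1.

11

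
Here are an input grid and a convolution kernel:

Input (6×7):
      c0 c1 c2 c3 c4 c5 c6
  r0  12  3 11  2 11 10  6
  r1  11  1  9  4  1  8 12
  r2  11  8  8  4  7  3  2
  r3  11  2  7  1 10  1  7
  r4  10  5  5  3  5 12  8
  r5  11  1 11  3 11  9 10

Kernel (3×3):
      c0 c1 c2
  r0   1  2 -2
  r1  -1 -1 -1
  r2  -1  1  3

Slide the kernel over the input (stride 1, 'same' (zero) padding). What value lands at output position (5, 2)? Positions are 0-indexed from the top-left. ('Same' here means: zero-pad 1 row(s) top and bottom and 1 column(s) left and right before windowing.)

-6

The receptive field on the zero-padded input at this output position is [5 5 3 / 1 11 3 / 0 0 0]. Elementwise product with the kernel and sum: 5·1 + 5·2 + 3·-2 + 1·-1 + 11·-1 + 3·-1 + 0·-1 + 0·1 + 0·3.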